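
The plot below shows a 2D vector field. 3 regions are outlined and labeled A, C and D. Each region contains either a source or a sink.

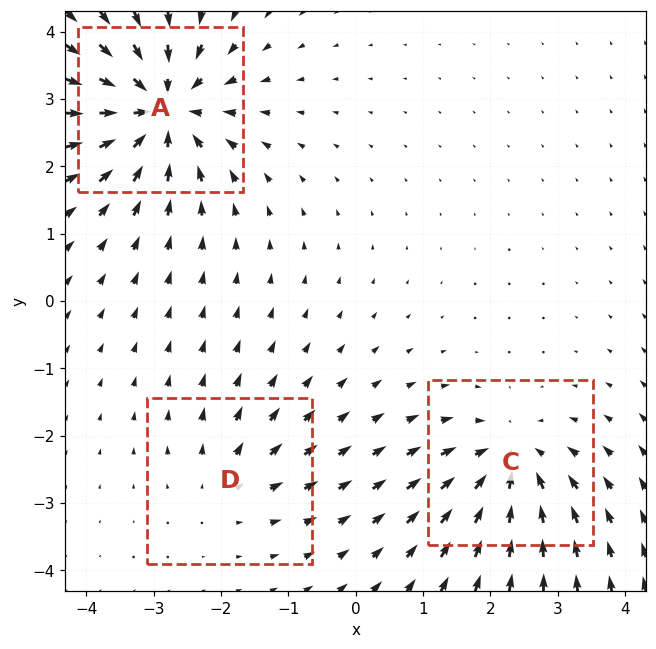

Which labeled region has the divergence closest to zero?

D

Divergence at each region's feature centre — A: about -6, C: about -4, D: about +2. Region D is closest to zero.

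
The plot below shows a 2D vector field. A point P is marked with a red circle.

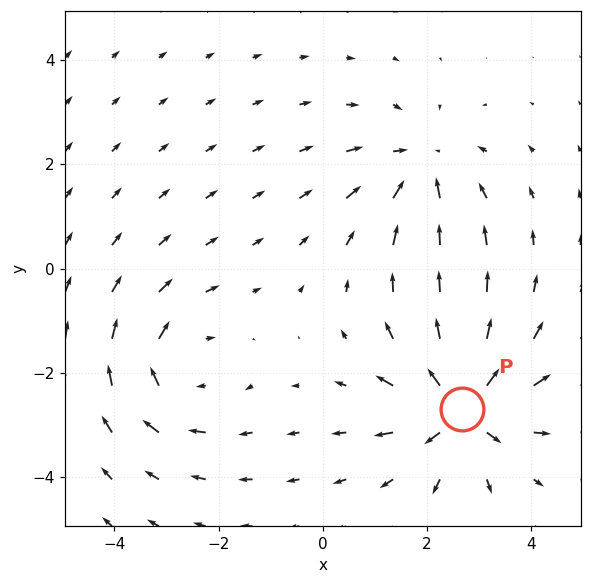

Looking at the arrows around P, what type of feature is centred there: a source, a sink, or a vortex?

At P (2.7, -2.7) the arrows spread outward. Divergence about +6, curl ≈0 — positive divergence with near-zero curl is a source.

source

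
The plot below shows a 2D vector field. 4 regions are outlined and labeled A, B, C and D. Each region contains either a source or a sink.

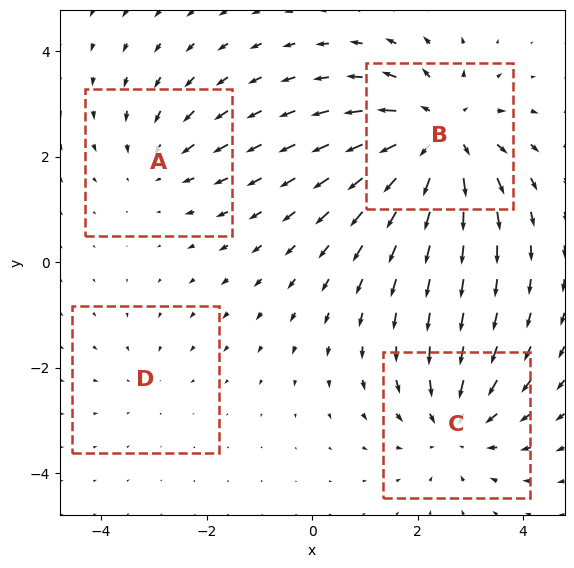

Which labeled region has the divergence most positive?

Divergence at each region's feature centre — A: about -3, B: about +6, C: about -4, D: about -2. Region B is most positive.

B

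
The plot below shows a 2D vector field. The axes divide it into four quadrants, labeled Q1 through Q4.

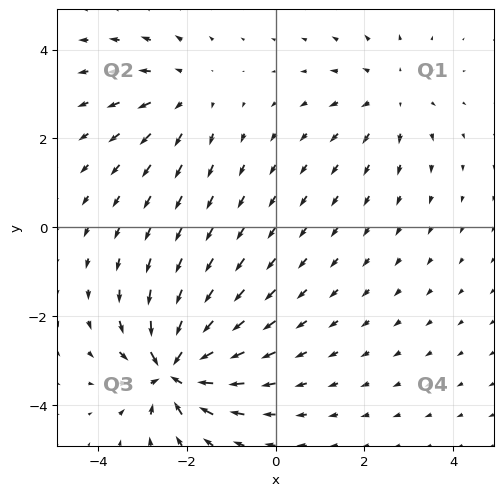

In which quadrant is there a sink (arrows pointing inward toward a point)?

Q3

The sink sits at approximately (-2.3, -3.2), which lies in quadrant Q3. The divergence there is about -6, negative as expected for a sink.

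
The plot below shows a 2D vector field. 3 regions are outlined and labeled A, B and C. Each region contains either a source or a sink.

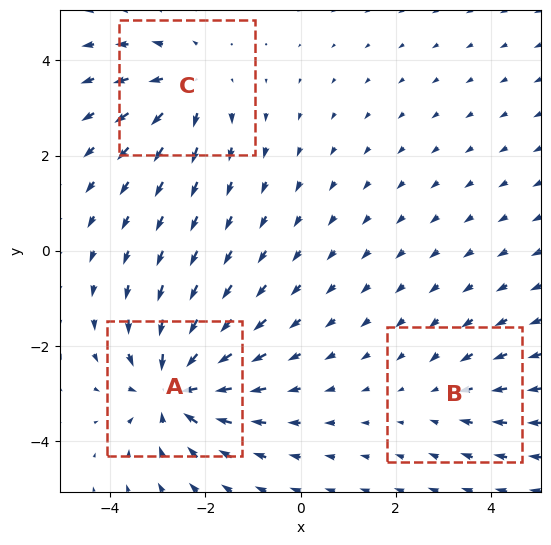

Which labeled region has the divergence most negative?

A

Divergence at each region's feature centre — A: about -5, B: about -2, C: about +3. Region A is most negative.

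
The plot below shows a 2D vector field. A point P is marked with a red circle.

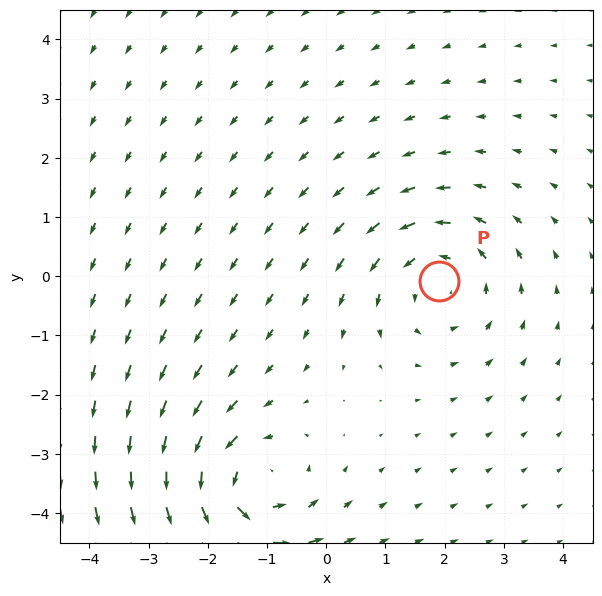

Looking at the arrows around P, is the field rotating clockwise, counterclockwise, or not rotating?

counterclockwise

Near P at (1.9, -0.1) the arrows circulate counterclockwise. The curl (z-component) there is about +3; positive curl means counterclockwise rotation.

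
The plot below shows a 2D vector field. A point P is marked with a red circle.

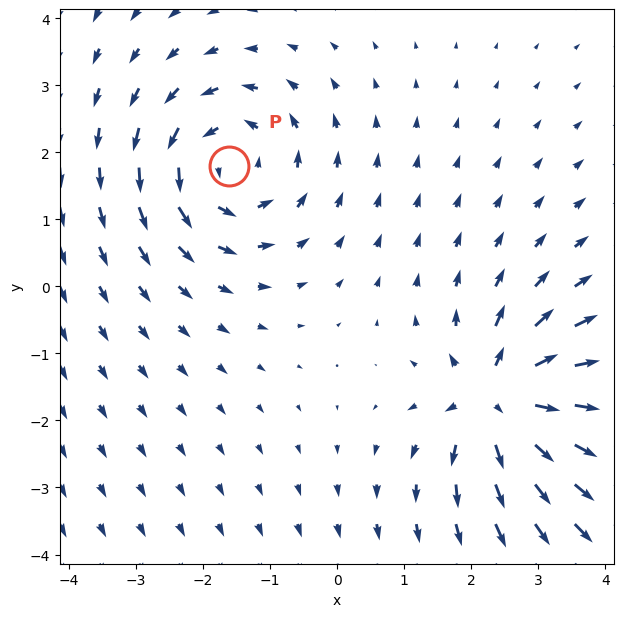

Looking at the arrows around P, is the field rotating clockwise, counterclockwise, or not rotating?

counterclockwise

Near P at (-1.6, 1.8) the arrows circulate counterclockwise. The curl (z-component) there is about +4; positive curl means counterclockwise rotation.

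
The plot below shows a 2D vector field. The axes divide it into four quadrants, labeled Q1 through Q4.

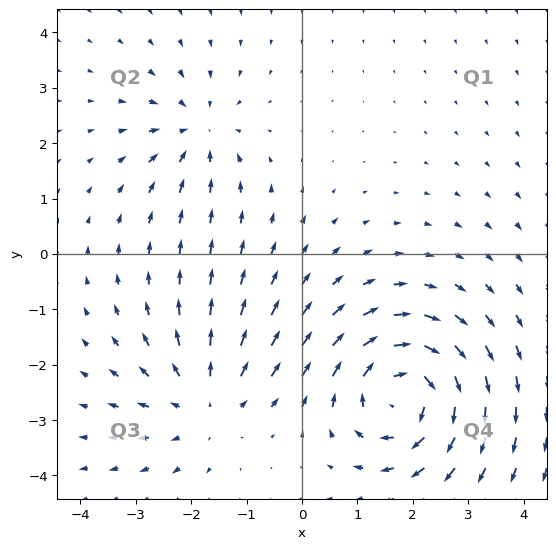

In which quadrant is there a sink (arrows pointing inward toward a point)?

The sink sits at approximately (-1.9, 2.2), which lies in quadrant Q2. The divergence there is about -3, negative as expected for a sink.

Q2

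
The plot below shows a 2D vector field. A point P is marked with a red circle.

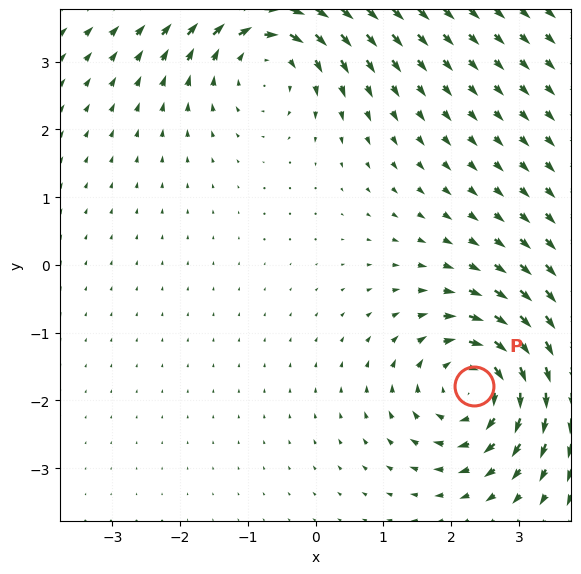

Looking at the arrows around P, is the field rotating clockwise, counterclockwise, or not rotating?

Near P at (2.3, -1.8) the arrows circulate clockwise. The curl (z-component) there is about -6; negative curl means clockwise rotation.

clockwise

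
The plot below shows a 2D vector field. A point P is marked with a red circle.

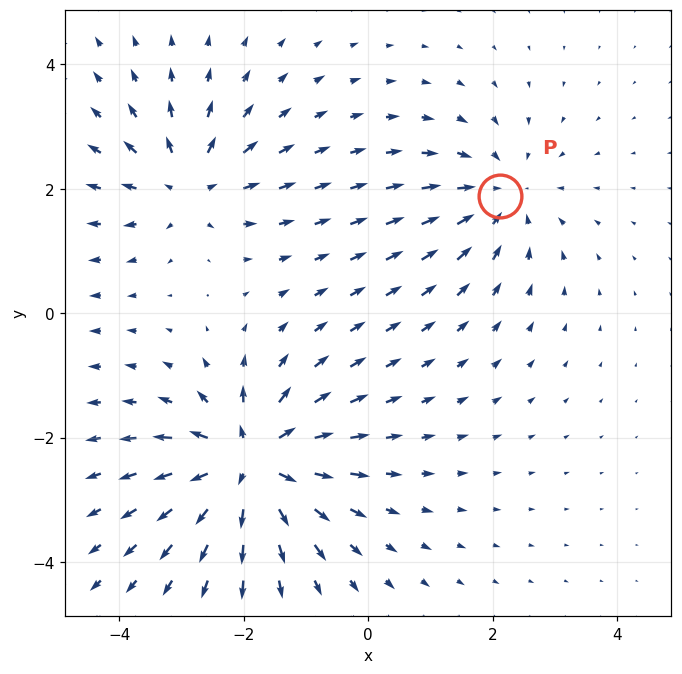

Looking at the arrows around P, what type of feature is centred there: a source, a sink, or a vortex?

At P (2.1, 1.9) the arrows converge inward. Divergence about -3, curl ≈0 — negative divergence with near-zero curl is a sink.

sink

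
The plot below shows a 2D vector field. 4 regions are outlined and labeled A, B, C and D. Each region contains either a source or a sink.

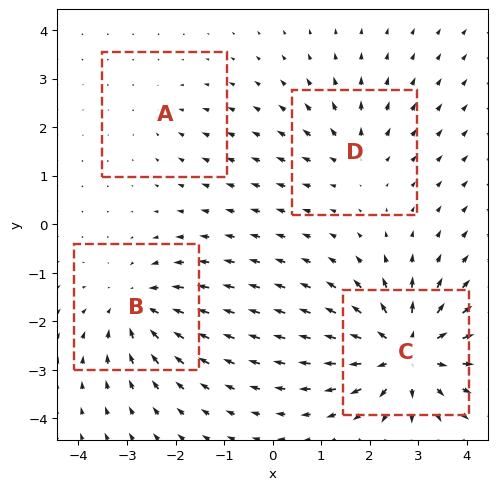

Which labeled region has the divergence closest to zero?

A

Divergence at each region's feature centre — A: about -2, B: about -5, C: about +8, D: about +3. Region A is closest to zero.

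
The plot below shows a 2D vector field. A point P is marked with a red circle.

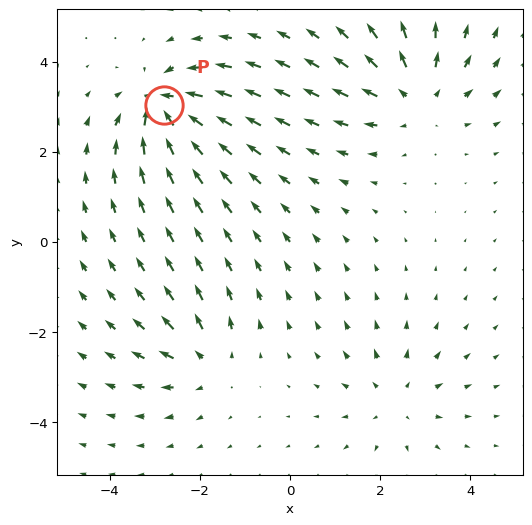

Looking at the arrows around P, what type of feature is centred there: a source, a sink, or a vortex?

sink

At P (-2.8, 3.0) the arrows converge inward. Divergence about -6, curl ≈0 — negative divergence with near-zero curl is a sink.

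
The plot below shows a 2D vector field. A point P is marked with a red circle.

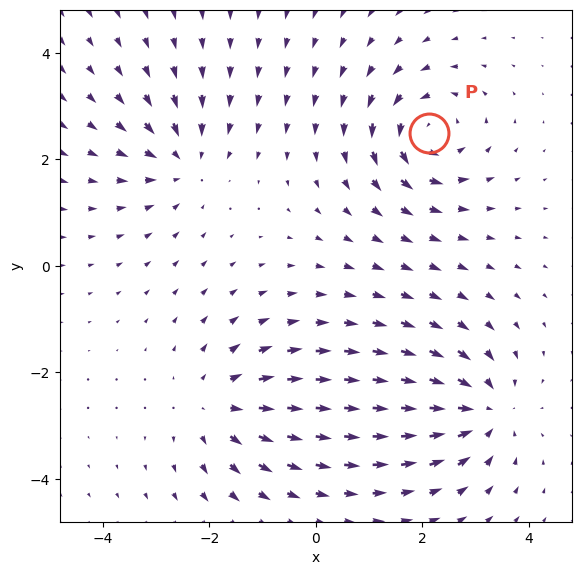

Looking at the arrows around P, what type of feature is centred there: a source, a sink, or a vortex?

vortex

At P (2.1, 2.5) the arrows circulate counterclockwise. Divergence ≈0, curl about +6 — near-zero divergence with nonzero curl is a vortex.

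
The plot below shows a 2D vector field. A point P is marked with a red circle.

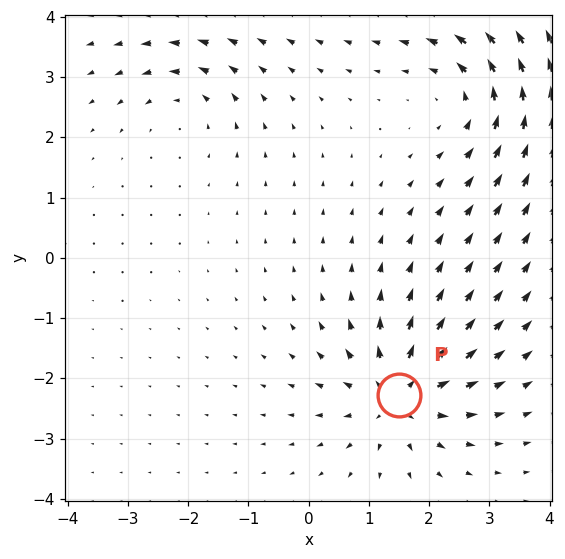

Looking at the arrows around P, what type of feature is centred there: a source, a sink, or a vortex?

source

At P (1.5, -2.3) the arrows spread outward. Divergence about +6, curl ≈0 — positive divergence with near-zero curl is a source.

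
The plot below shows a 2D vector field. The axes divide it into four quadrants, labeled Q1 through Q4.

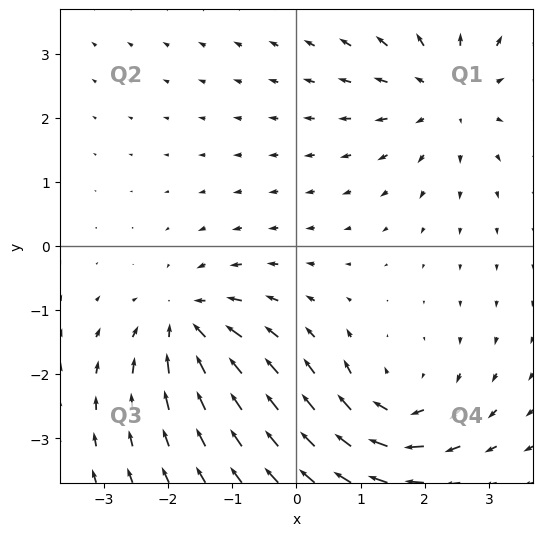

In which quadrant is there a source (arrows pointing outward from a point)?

Q1

The source sits at approximately (2.3, 2.4), which lies in quadrant Q1. The divergence there is about +3, positive as expected for a source.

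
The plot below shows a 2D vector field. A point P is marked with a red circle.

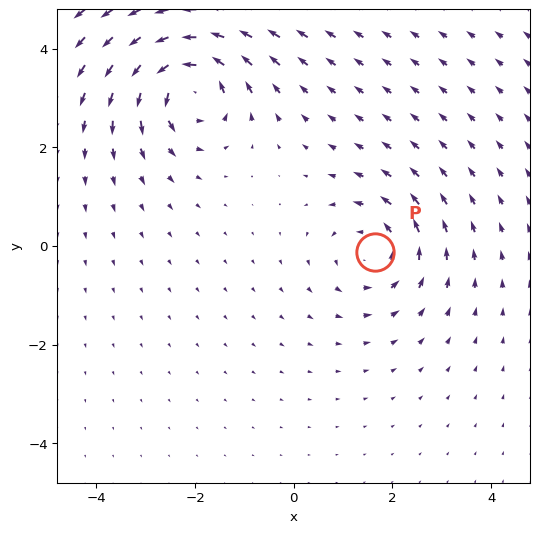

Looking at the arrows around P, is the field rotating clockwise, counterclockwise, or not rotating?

Near P at (1.7, -0.1) the arrows circulate counterclockwise. The curl (z-component) there is about +4; positive curl means counterclockwise rotation.

counterclockwise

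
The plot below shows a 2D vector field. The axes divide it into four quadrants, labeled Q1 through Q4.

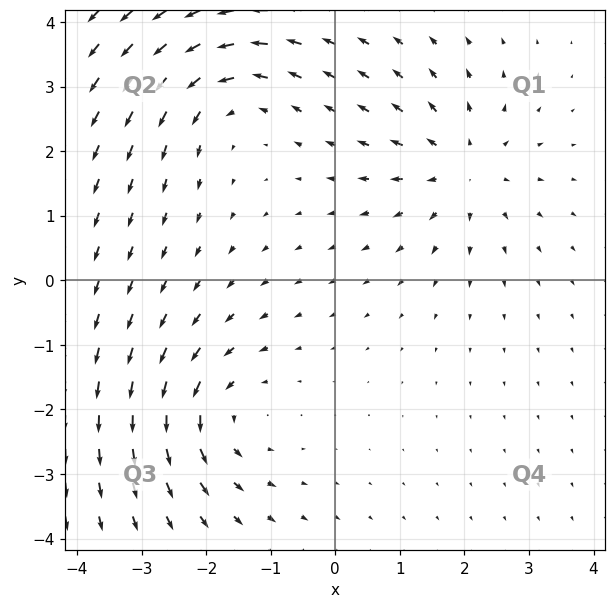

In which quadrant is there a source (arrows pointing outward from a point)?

Q1

The source sits at approximately (2.0, 1.7), which lies in quadrant Q1. The divergence there is about +4, positive as expected for a source.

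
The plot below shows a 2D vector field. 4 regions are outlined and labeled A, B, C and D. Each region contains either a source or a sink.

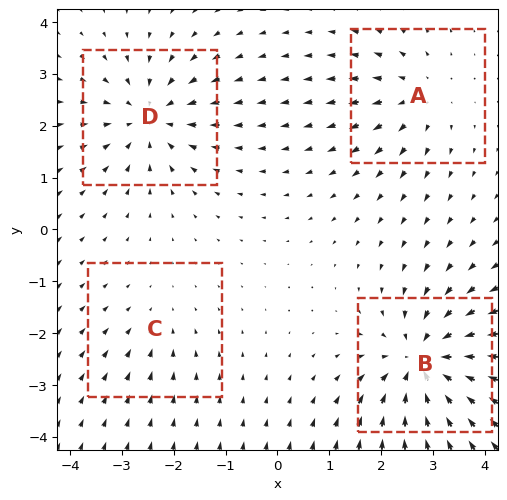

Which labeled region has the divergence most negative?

Divergence at each region's feature centre — A: about +4, B: about -7, C: about -2, D: about -5. Region B is most negative.

B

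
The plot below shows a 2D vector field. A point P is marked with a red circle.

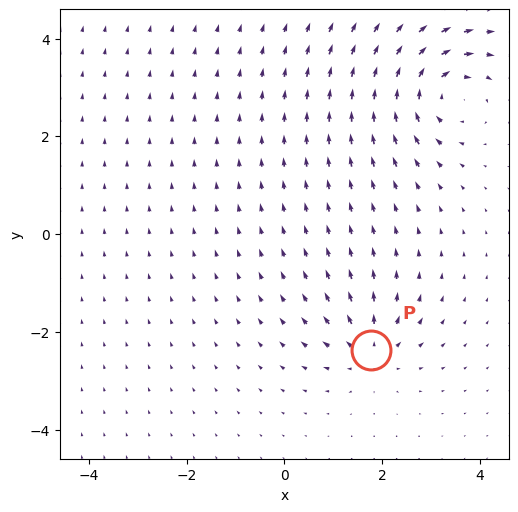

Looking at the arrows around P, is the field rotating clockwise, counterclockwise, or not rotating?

Near P at (1.8, -2.4) the arrows show no circulation. The curl there is ≈0.

not rotating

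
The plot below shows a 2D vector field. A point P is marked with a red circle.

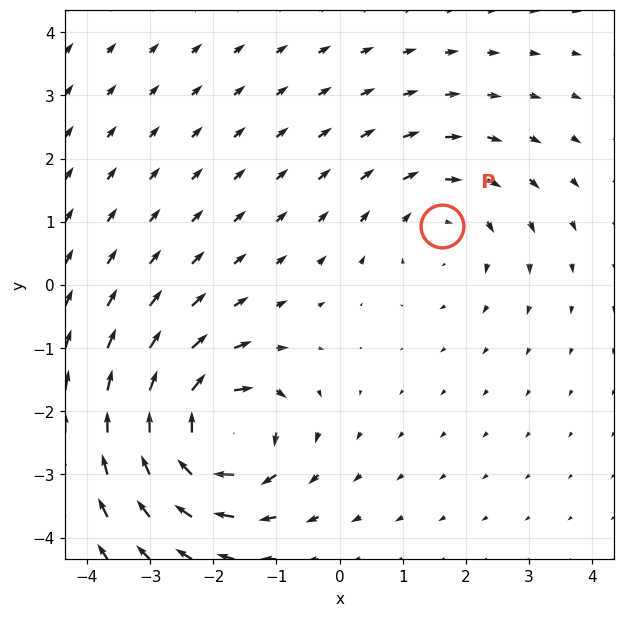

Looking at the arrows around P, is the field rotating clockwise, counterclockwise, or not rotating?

Near P at (1.6, 0.9) the arrows circulate clockwise. The curl (z-component) there is about -3; negative curl means clockwise rotation.

clockwise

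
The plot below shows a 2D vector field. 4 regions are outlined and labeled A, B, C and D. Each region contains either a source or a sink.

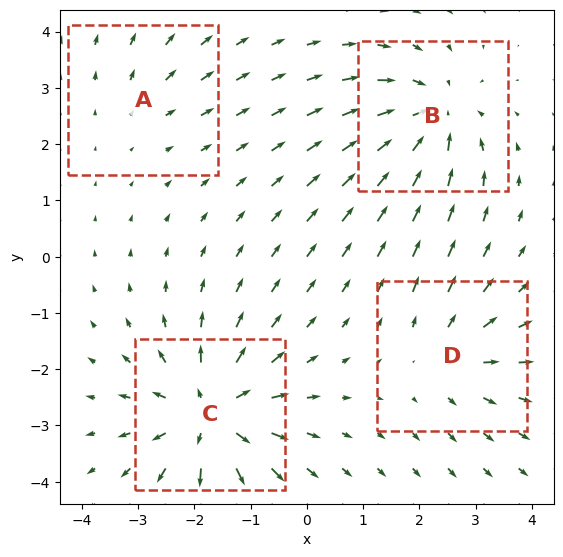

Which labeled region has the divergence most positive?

Divergence at each region's feature centre — A: about +2, B: about -6, C: about +7, D: about +4. Region C is most positive.

C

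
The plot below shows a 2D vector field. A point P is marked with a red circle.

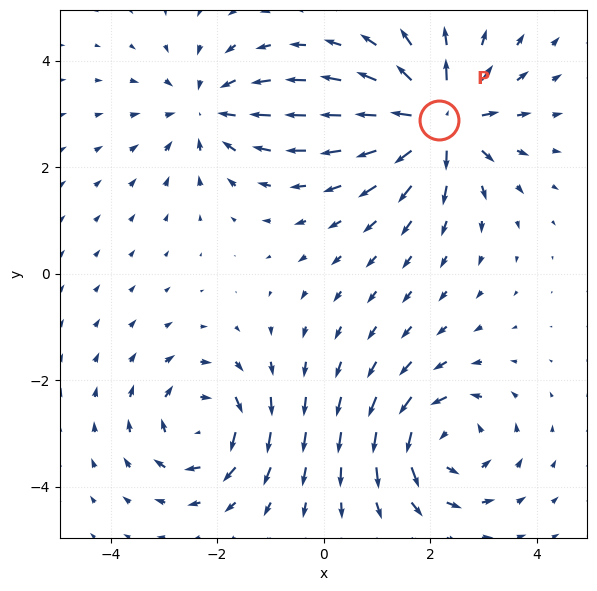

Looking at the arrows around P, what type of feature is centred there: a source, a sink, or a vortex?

At P (2.2, 2.9) the arrows spread outward. Divergence about +7, curl ≈0 — positive divergence with near-zero curl is a source.

source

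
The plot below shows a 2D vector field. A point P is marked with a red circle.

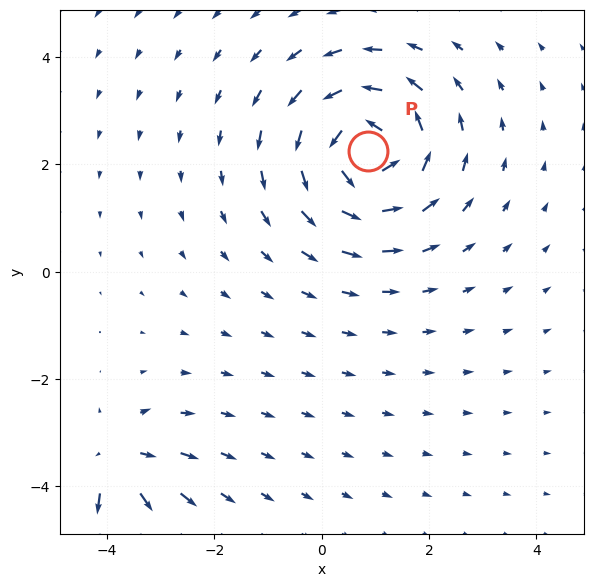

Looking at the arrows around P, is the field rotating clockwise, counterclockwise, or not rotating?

counterclockwise

Near P at (0.9, 2.2) the arrows circulate counterclockwise. The curl (z-component) there is about +6; positive curl means counterclockwise rotation.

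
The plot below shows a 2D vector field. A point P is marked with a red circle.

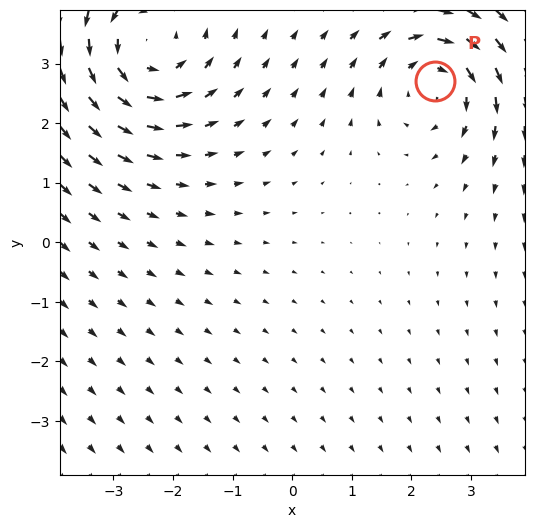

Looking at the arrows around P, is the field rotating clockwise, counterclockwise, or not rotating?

Near P at (2.4, 2.7) the arrows circulate clockwise. The curl (z-component) there is about -3; negative curl means clockwise rotation.

clockwise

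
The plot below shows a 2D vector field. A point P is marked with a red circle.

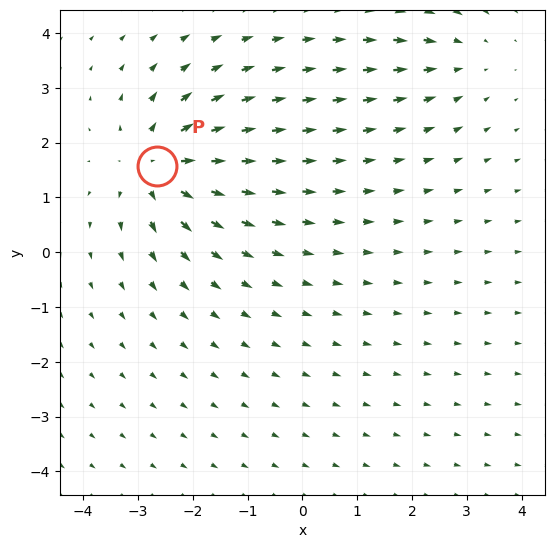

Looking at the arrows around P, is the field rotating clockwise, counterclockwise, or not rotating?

not rotating

Near P at (-2.7, 1.6) the arrows show no circulation. The curl there is ≈0.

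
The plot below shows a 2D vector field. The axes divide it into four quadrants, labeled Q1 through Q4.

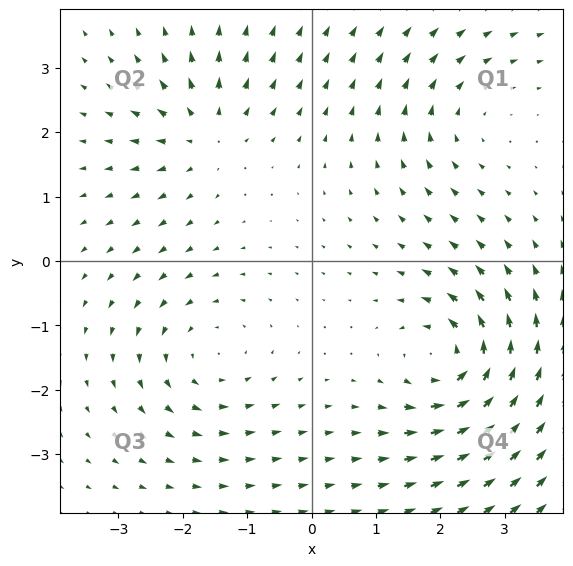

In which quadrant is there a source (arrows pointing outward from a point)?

Q2

The source sits at approximately (-1.7, 2.0), which lies in quadrant Q2. The divergence there is about +4, positive as expected for a source.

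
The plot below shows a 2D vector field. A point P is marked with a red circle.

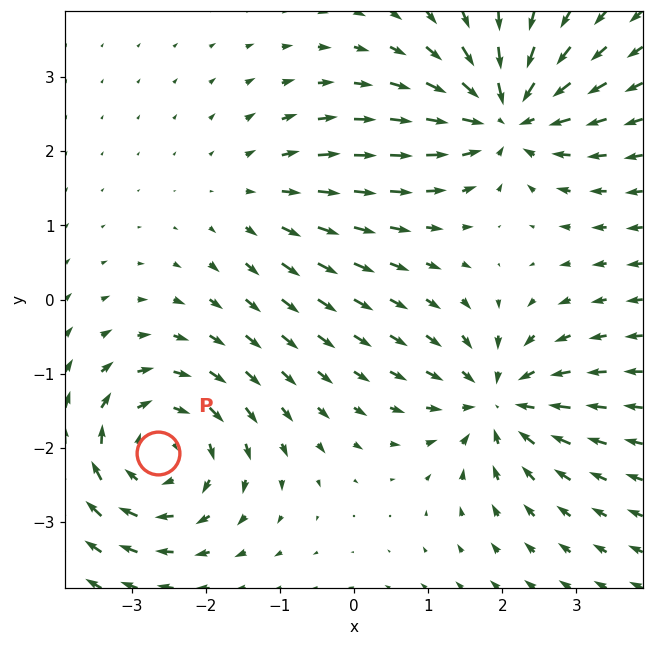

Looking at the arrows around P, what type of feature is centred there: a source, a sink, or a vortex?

vortex

At P (-2.6, -2.1) the arrows circulate clockwise. Divergence ≈0, curl about -4 — near-zero divergence with nonzero curl is a vortex.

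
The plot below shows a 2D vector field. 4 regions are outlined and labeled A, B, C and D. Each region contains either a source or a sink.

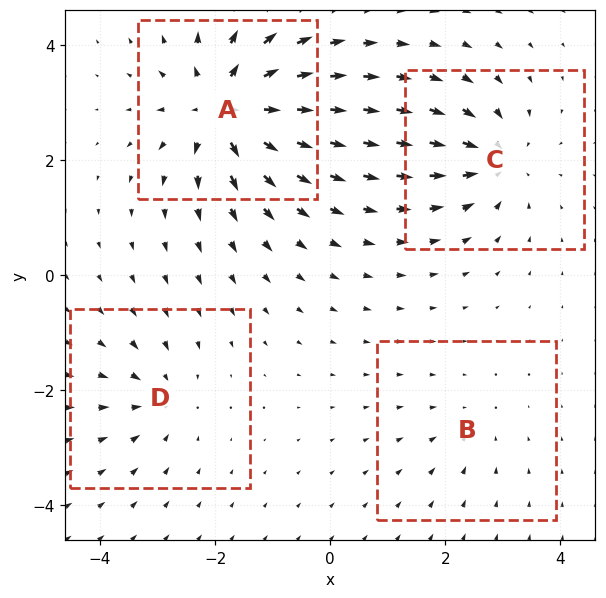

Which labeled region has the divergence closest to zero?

B

Divergence at each region's feature centre — A: about +8, B: about -2, C: about -5, D: about -4. Region B is closest to zero.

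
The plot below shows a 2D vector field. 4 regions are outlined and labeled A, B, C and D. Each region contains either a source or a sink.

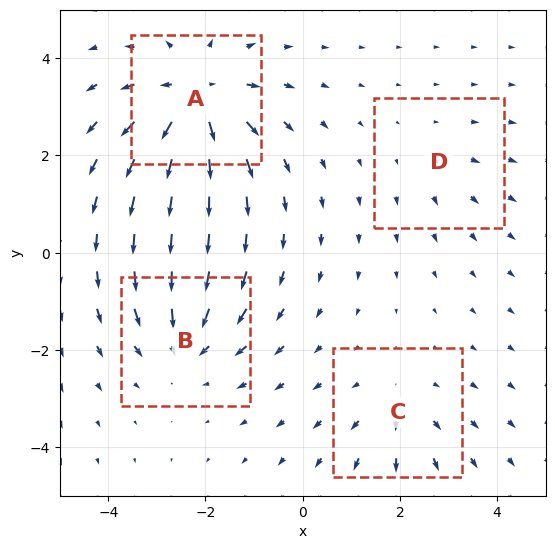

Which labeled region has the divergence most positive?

Divergence at each region's feature centre — A: about +7, B: about -5, C: about +3, D: about +2. Region A is most positive.

A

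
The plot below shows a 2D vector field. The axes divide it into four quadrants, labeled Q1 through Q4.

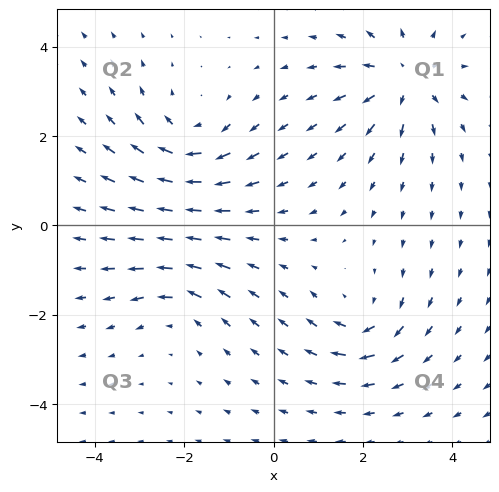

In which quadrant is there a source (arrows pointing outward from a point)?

Q1

The source sits at approximately (2.9, 3.3), which lies in quadrant Q1. The divergence there is about +5, positive as expected for a source.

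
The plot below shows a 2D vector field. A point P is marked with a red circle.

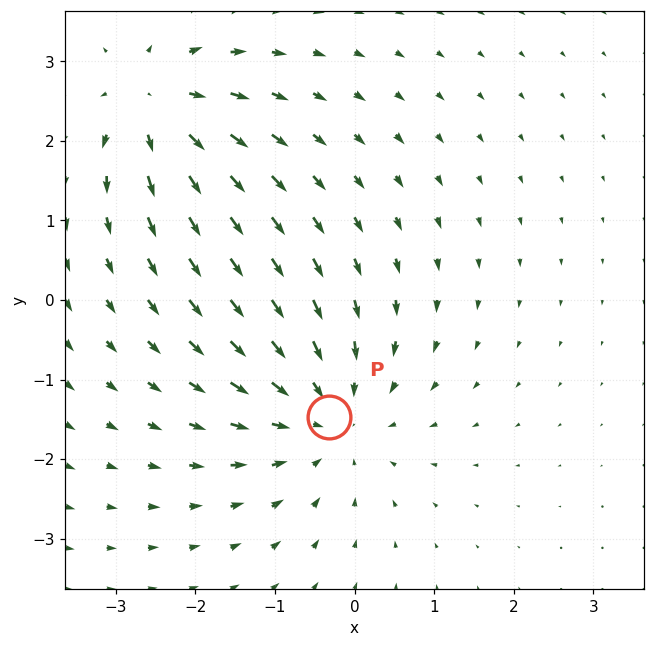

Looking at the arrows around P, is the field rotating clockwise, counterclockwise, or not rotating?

Near P at (-0.3, -1.5) the arrows show no circulation. The curl there is ≈0.

not rotating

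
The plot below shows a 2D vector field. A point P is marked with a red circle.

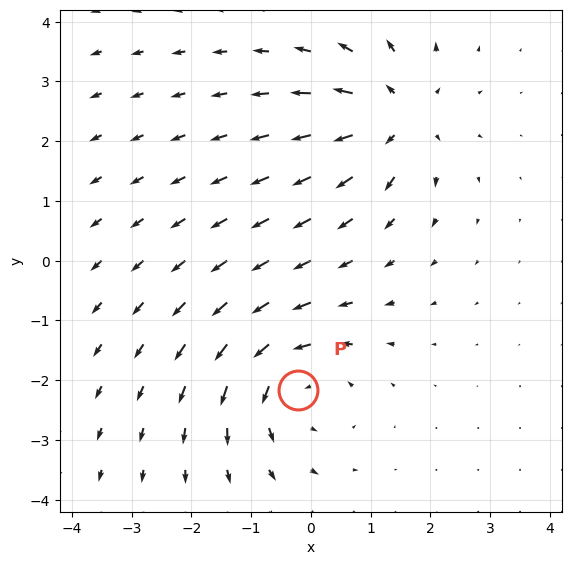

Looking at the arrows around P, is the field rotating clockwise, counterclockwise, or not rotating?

Near P at (-0.2, -2.2) the arrows circulate counterclockwise. The curl (z-component) there is about +4; positive curl means counterclockwise rotation.

counterclockwise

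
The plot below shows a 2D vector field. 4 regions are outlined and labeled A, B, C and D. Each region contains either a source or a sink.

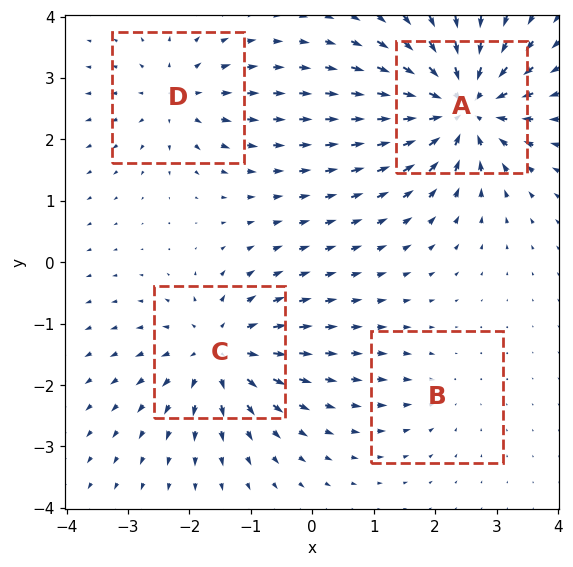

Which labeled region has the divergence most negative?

Divergence at each region's feature centre — A: about -8, B: about -2, C: about +6, D: about +4. Region A is most negative.

A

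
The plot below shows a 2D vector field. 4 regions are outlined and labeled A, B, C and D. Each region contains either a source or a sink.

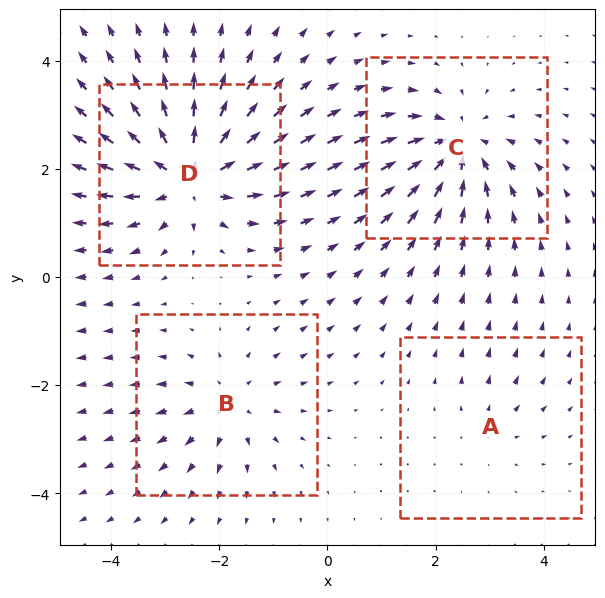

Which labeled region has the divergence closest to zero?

A

Divergence at each region's feature centre — A: about +2, B: about +4, C: about -6, D: about +7. Region A is closest to zero.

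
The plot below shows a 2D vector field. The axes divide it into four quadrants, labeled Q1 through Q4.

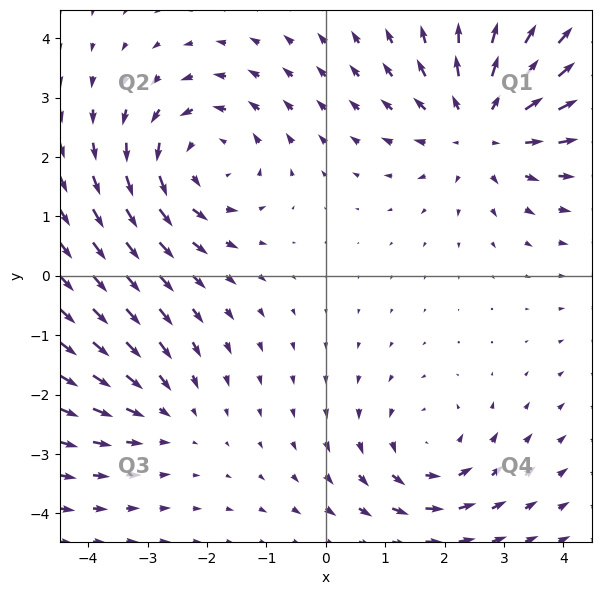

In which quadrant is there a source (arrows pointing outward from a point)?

Q1

The source sits at approximately (2.6, 2.5), which lies in quadrant Q1. The divergence there is about +4, positive as expected for a source.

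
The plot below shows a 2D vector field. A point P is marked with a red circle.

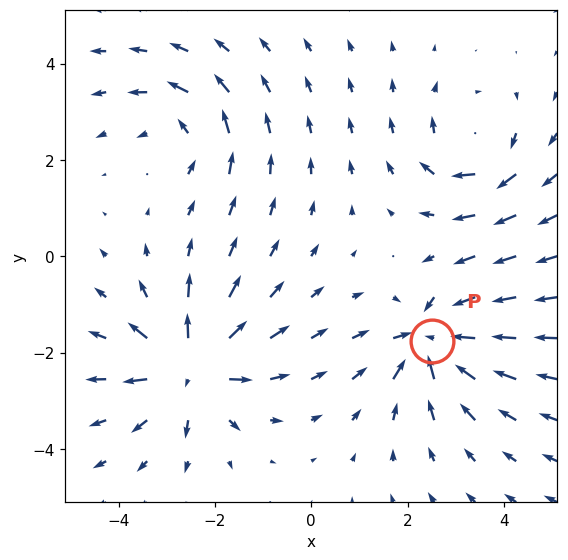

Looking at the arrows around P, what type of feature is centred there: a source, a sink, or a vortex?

sink

At P (2.5, -1.8) the arrows converge inward. Divergence about -7, curl ≈0 — negative divergence with near-zero curl is a sink.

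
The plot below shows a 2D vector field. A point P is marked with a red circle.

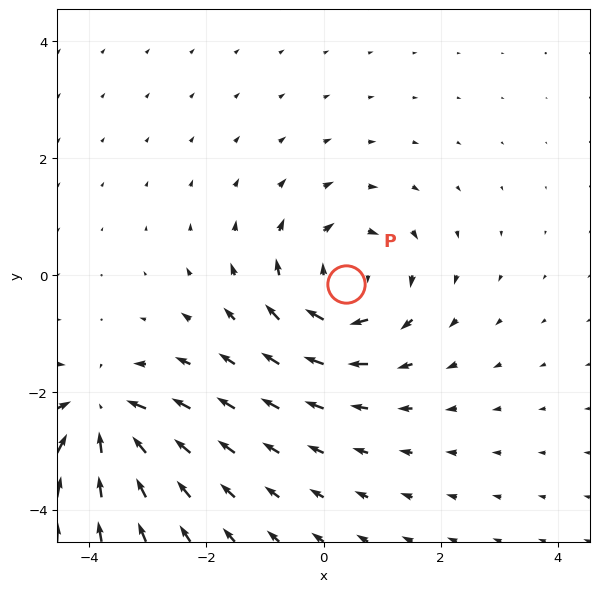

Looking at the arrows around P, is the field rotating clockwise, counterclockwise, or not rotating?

clockwise

Near P at (0.4, -0.1) the arrows circulate clockwise. The curl (z-component) there is about -3; negative curl means clockwise rotation.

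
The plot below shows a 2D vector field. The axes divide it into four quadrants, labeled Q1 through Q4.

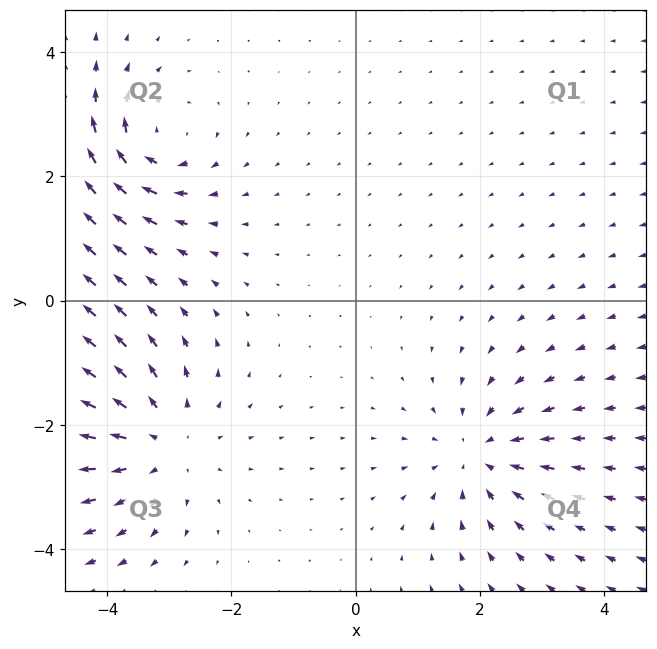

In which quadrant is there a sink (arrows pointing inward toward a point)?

Q4

The sink sits at approximately (2.0, -2.5), which lies in quadrant Q4. The divergence there is about -3, negative as expected for a sink.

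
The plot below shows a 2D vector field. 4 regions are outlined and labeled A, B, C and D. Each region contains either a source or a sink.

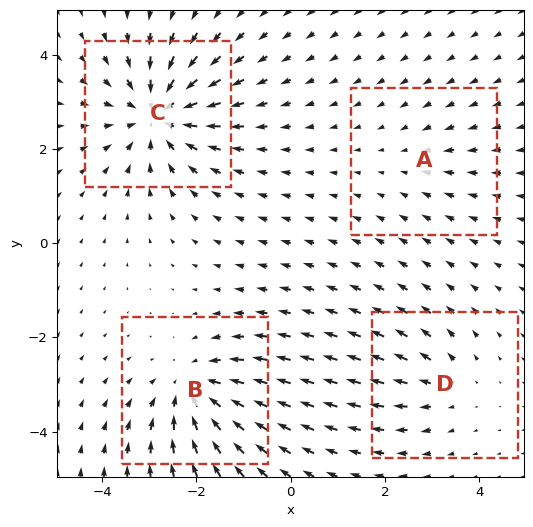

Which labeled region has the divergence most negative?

C

Divergence at each region's feature centre — A: about -2, B: about -5, C: about -7, D: about +3. Region C is most negative.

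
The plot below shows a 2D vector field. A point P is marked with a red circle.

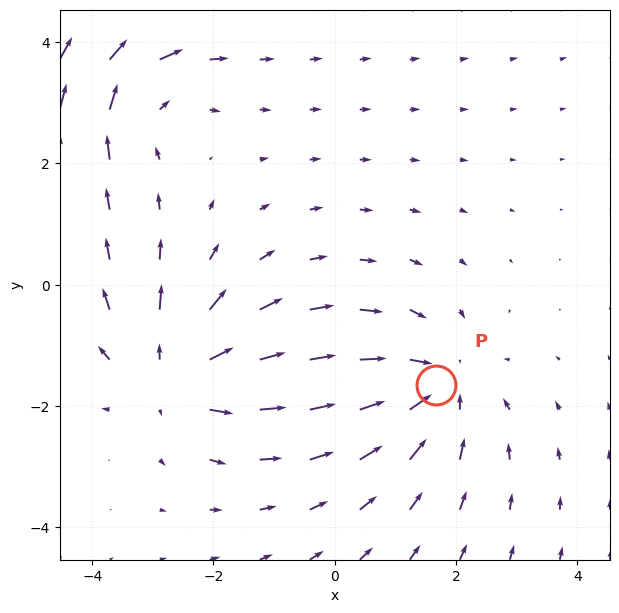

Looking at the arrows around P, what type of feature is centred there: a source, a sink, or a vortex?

sink

At P (1.7, -1.7) the arrows converge inward. Divergence about -4, curl ≈0 — negative divergence with near-zero curl is a sink.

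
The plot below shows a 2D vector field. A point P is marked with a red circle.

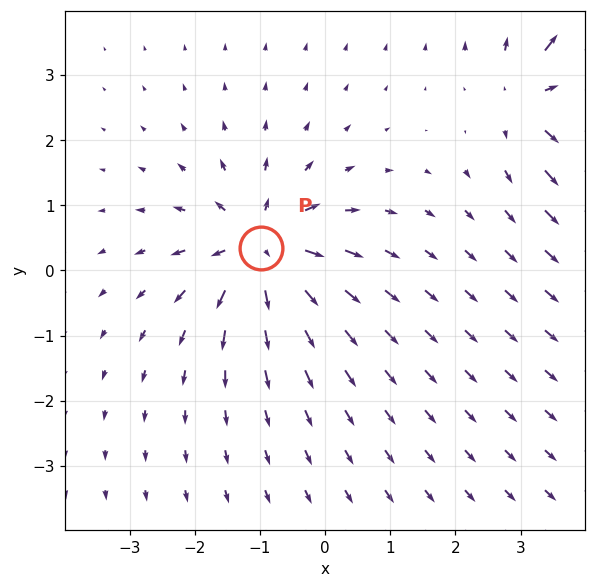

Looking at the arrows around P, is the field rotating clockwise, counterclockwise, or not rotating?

not rotating

Near P at (-1.0, 0.3) the arrows show no circulation. The curl there is ≈0.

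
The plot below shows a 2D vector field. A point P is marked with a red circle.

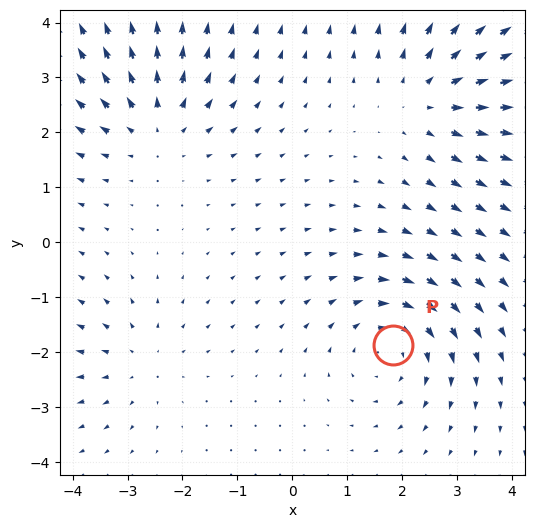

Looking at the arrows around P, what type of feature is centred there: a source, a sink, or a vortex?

At P (1.8, -1.9) the arrows circulate clockwise. Divergence ≈0, curl about -4 — near-zero divergence with nonzero curl is a vortex.

vortex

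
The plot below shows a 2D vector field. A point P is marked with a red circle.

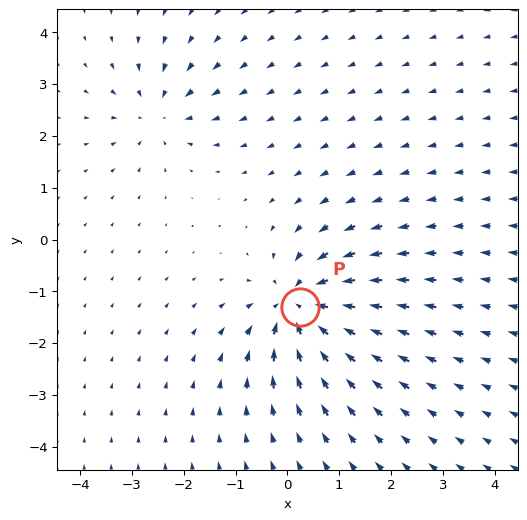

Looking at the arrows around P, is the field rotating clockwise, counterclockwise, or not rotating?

Near P at (0.2, -1.3) the arrows show no circulation. The curl there is ≈0.

not rotating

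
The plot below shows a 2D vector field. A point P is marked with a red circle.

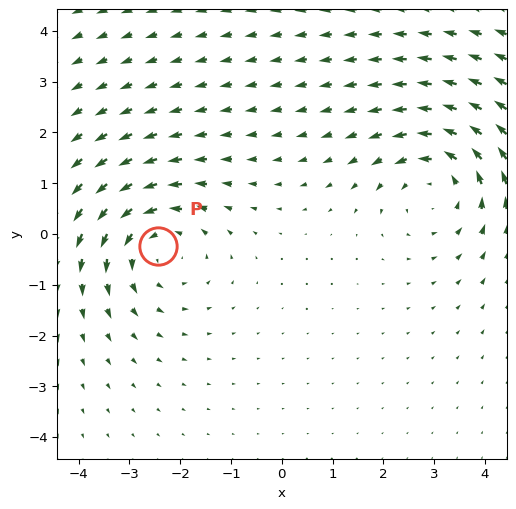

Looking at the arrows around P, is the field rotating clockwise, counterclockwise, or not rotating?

counterclockwise

Near P at (-2.4, -0.2) the arrows circulate counterclockwise. The curl (z-component) there is about +3; positive curl means counterclockwise rotation.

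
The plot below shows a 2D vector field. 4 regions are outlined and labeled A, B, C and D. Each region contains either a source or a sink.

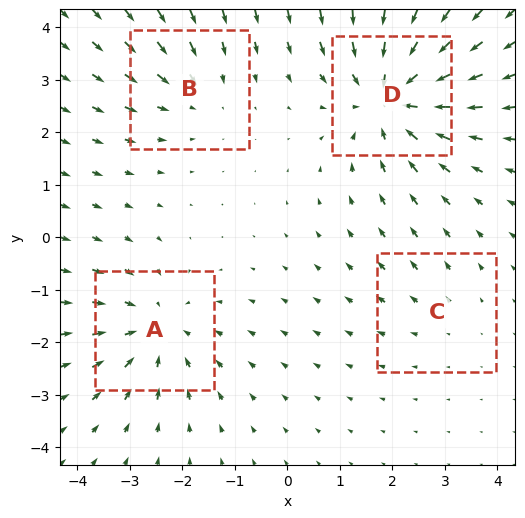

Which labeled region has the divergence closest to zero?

C

Divergence at each region's feature centre — A: about -4, B: about -3, C: about +2, D: about -6. Region C is closest to zero.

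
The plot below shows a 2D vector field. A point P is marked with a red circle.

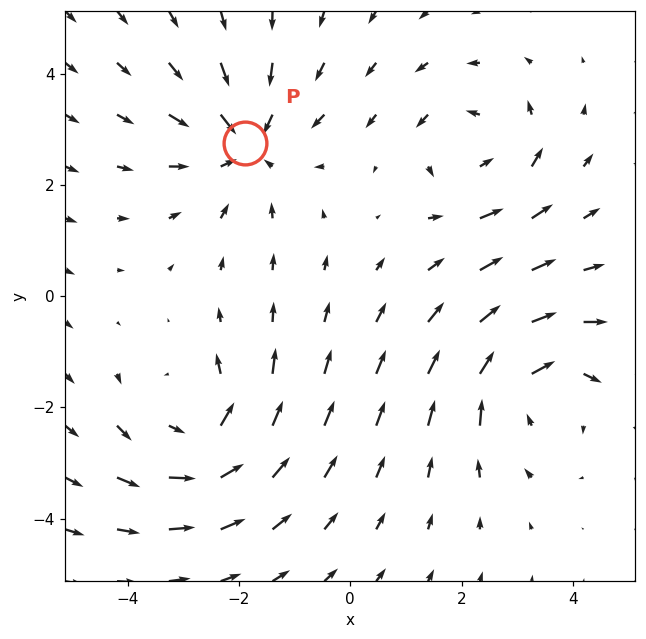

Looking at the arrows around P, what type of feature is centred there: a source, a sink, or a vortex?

sink

At P (-1.9, 2.7) the arrows converge inward. Divergence about -4, curl ≈0 — negative divergence with near-zero curl is a sink.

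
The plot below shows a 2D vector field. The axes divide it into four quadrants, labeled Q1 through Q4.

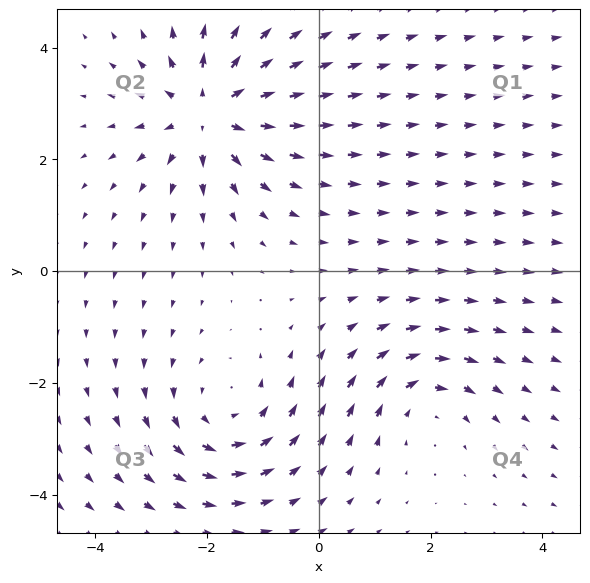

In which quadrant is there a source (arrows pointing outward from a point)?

The source sits at approximately (-1.9, 2.8), which lies in quadrant Q2. The divergence there is about +5, positive as expected for a source.

Q2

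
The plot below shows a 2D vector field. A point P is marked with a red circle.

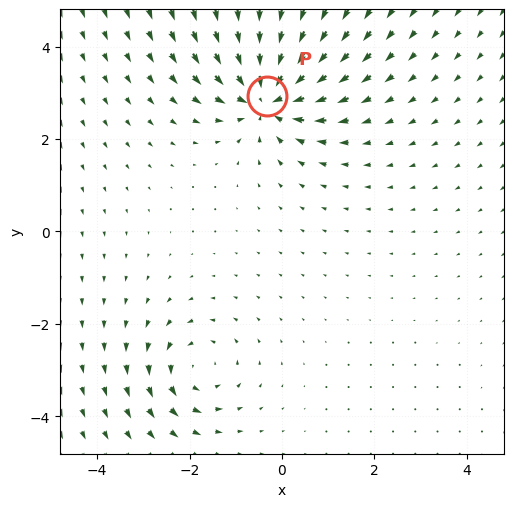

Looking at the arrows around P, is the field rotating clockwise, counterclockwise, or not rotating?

Near P at (-0.3, 2.9) the arrows show no circulation. The curl there is ≈0.

not rotating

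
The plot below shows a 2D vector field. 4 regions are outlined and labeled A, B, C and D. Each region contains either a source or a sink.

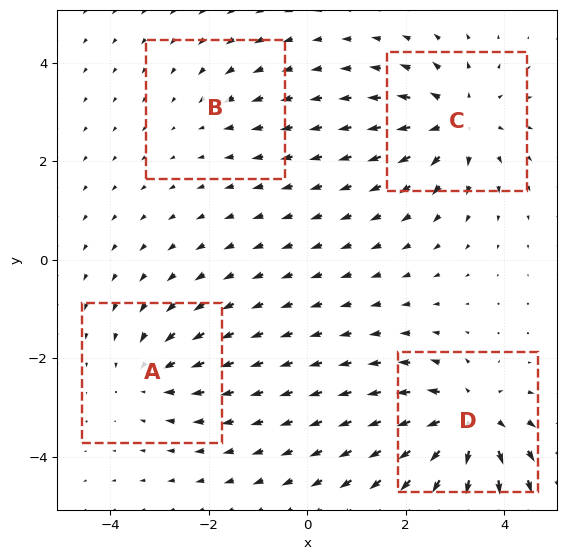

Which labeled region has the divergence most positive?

Divergence at each region's feature centre — A: about -4, B: about -2, C: about +6, D: about +7. Region D is most positive.

D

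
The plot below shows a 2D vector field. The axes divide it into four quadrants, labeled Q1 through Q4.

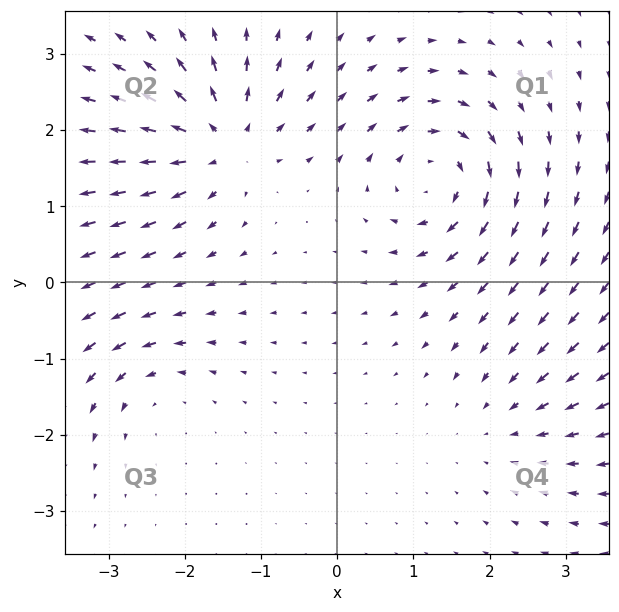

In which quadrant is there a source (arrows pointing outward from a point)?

Q2

The source sits at approximately (-1.5, 1.8), which lies in quadrant Q2. The divergence there is about +6, positive as expected for a source.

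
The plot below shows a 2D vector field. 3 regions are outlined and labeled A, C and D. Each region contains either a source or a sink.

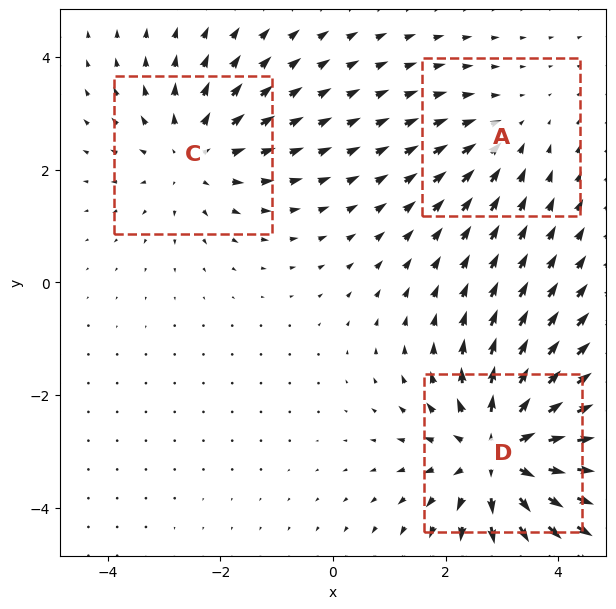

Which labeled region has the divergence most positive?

D

Divergence at each region's feature centre — A: about -2, C: about +3, D: about +4. Region D is most positive.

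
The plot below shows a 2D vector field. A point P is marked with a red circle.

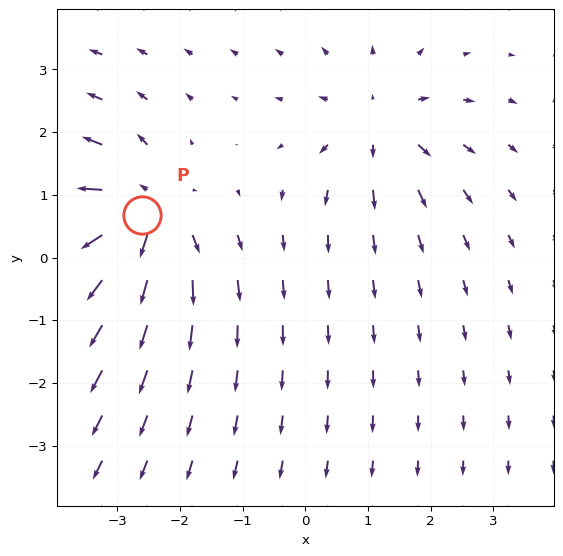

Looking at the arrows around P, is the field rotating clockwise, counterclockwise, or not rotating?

Near P at (-2.6, 0.7) the arrows show no circulation. The curl there is ≈0.

not rotating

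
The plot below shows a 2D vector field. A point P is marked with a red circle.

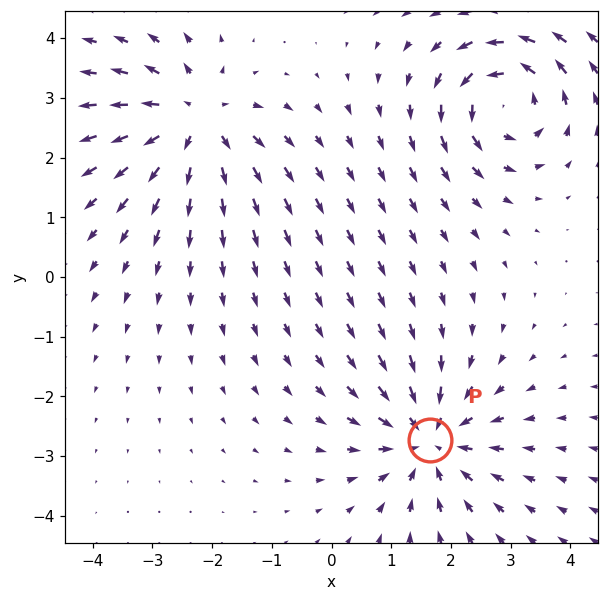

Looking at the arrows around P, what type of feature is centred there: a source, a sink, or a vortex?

sink

At P (1.6, -2.7) the arrows converge inward. Divergence about -6, curl ≈0 — negative divergence with near-zero curl is a sink.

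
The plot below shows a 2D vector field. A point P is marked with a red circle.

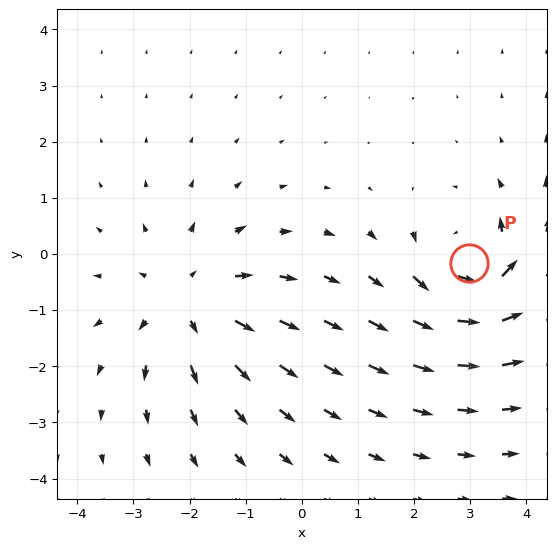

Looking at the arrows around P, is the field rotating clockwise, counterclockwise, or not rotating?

Near P at (3.0, -0.2) the arrows circulate counterclockwise. The curl (z-component) there is about +4; positive curl means counterclockwise rotation.

counterclockwise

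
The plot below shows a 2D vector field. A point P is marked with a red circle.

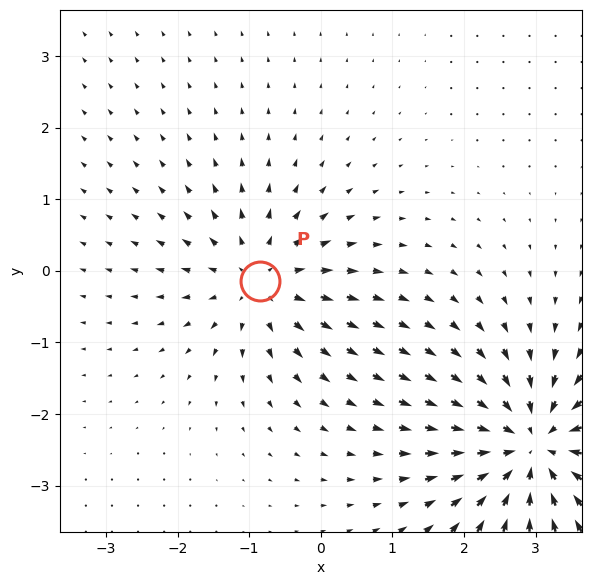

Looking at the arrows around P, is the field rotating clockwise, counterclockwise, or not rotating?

Near P at (-0.9, -0.1) the arrows show no circulation. The curl there is ≈0.

not rotating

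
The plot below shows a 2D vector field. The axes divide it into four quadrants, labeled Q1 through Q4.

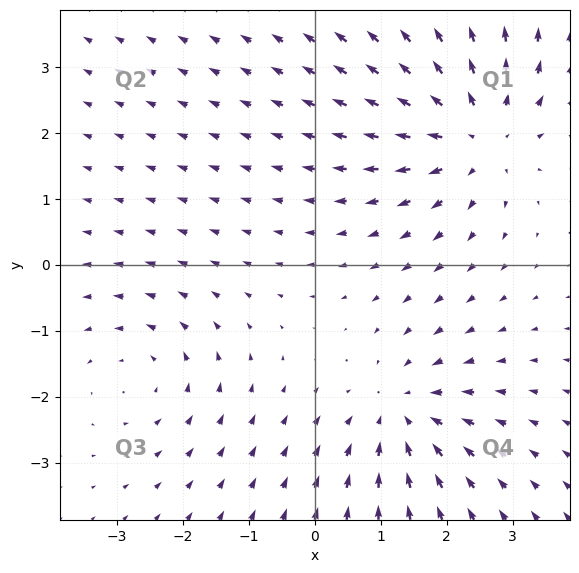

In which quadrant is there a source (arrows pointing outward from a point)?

Q1

The source sits at approximately (2.4, 2.0), which lies in quadrant Q1. The divergence there is about +4, positive as expected for a source.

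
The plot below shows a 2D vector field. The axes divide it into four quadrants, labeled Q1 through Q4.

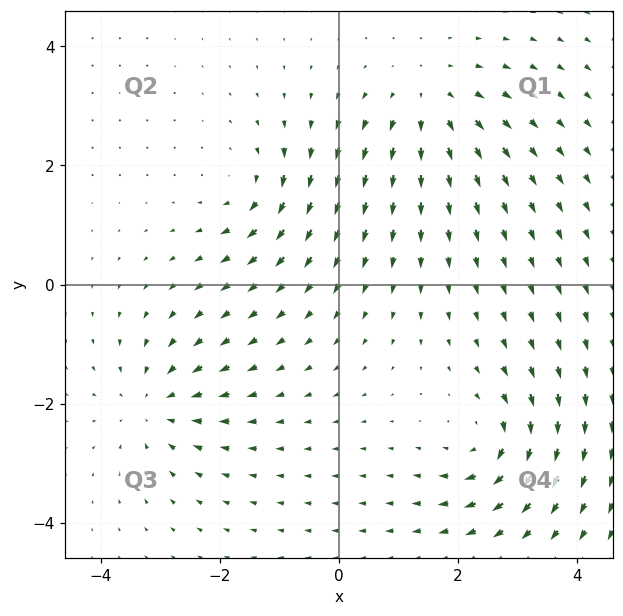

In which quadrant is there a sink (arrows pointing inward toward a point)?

Q3

The sink sits at approximately (-3.1, -2.0), which lies in quadrant Q3. The divergence there is about -5, negative as expected for a sink.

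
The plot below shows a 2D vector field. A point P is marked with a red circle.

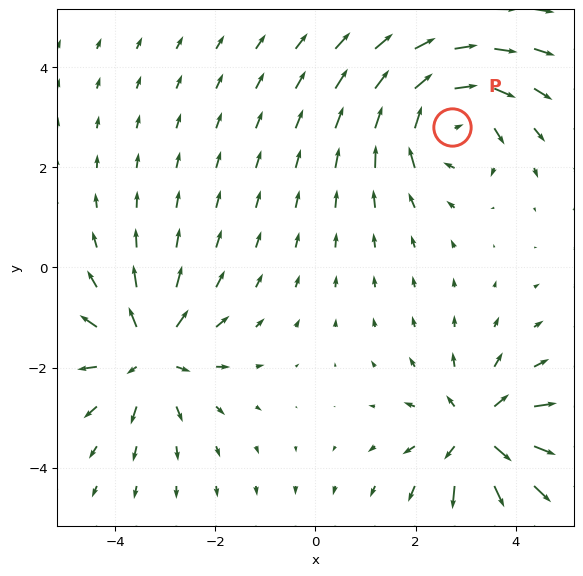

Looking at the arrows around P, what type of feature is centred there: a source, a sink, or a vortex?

vortex

At P (2.7, 2.8) the arrows circulate clockwise. Divergence ≈0, curl about -4 — near-zero divergence with nonzero curl is a vortex.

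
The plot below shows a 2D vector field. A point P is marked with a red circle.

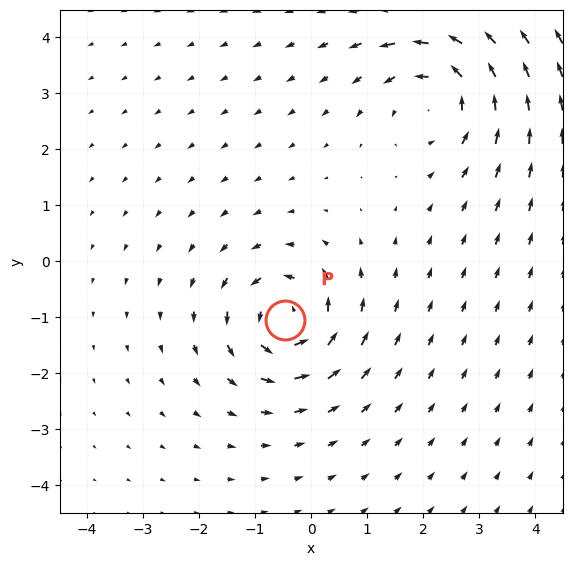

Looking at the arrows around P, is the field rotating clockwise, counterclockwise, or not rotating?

Near P at (-0.5, -1.1) the arrows circulate counterclockwise. The curl (z-component) there is about +4; positive curl means counterclockwise rotation.

counterclockwise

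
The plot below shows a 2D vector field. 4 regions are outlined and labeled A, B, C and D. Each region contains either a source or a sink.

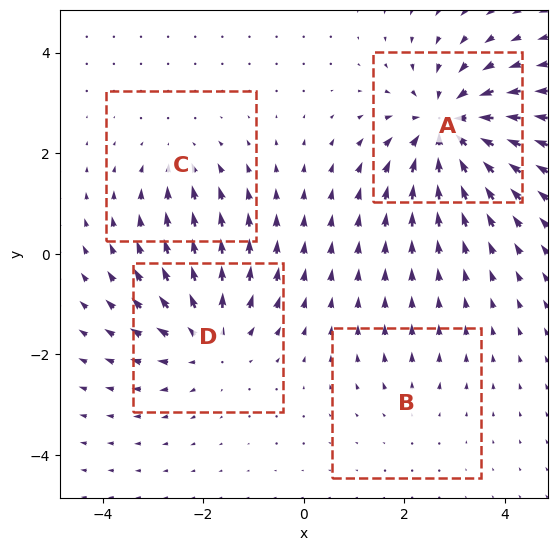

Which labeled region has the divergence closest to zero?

Divergence at each region's feature centre — A: about -7, B: about +2, C: about -3, D: about +5. Region B is closest to zero.

B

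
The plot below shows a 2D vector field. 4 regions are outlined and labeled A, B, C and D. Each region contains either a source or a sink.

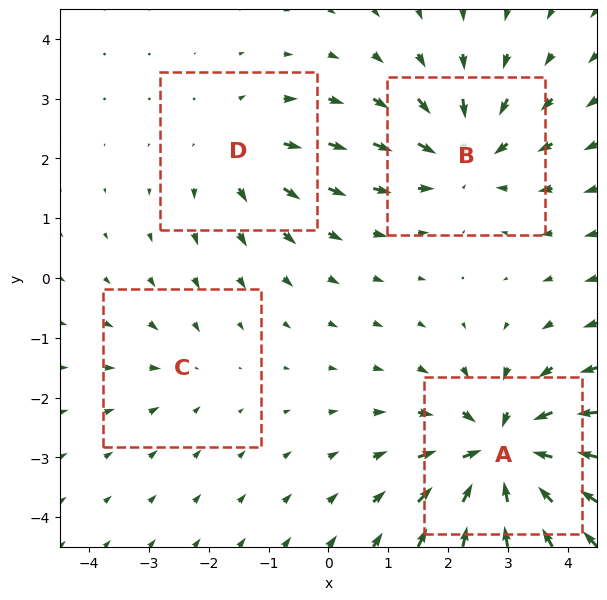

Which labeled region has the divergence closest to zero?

C

Divergence at each region's feature centre — A: about -8, B: about -5, C: about -2, D: about +3. Region C is closest to zero.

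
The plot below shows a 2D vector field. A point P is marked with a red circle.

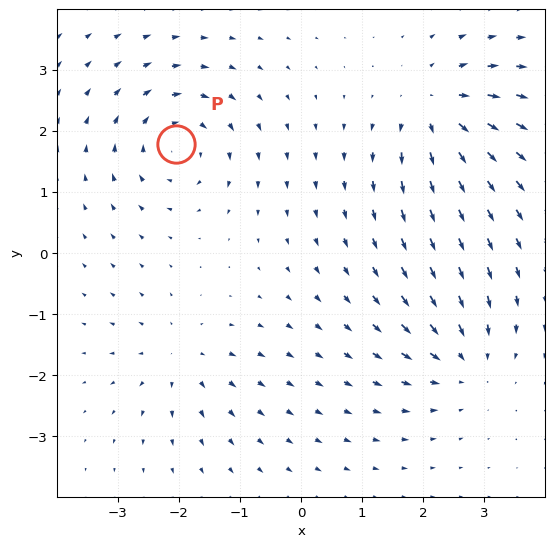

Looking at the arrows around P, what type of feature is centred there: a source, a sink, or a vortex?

At P (-2.0, 1.8) the arrows circulate clockwise. Divergence ≈0, curl about -6 — near-zero divergence with nonzero curl is a vortex.

vortex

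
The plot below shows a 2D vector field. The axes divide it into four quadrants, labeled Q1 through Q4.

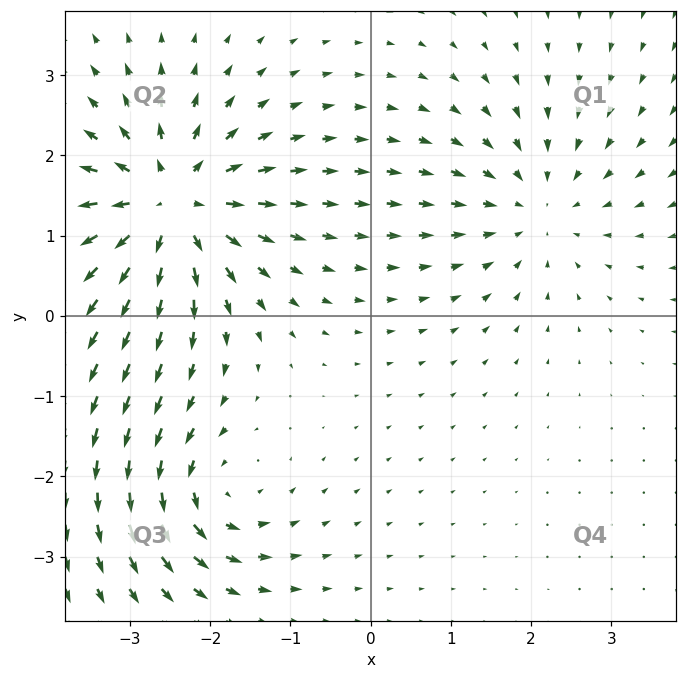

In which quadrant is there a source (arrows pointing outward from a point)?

The source sits at approximately (-2.5, 1.4), which lies in quadrant Q2. The divergence there is about +6, positive as expected for a source.

Q2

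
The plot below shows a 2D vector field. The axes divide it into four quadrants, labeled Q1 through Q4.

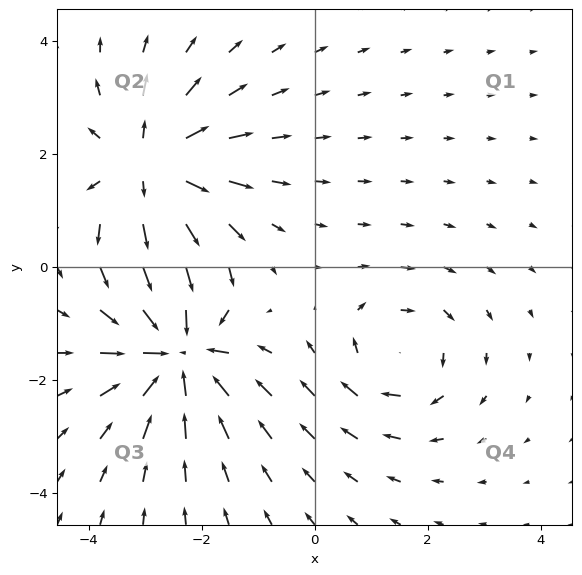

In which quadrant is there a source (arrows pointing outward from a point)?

Q2

The source sits at approximately (-2.9, 1.8), which lies in quadrant Q2. The divergence there is about +5, positive as expected for a source.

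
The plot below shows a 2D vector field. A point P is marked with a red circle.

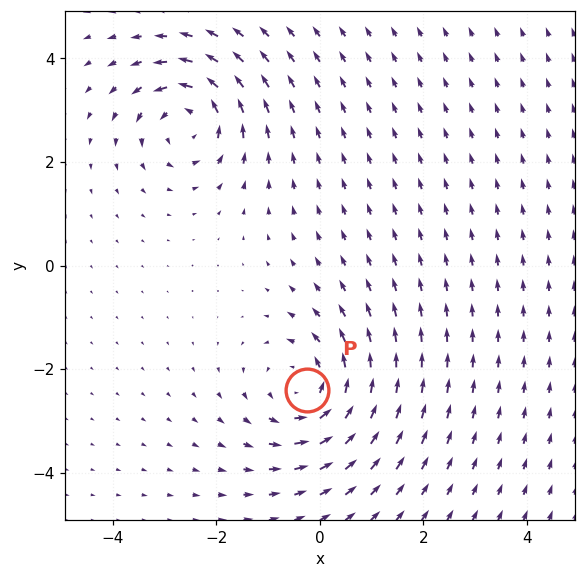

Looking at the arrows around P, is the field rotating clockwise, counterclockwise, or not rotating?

counterclockwise

Near P at (-0.3, -2.4) the arrows circulate counterclockwise. The curl (z-component) there is about +5; positive curl means counterclockwise rotation.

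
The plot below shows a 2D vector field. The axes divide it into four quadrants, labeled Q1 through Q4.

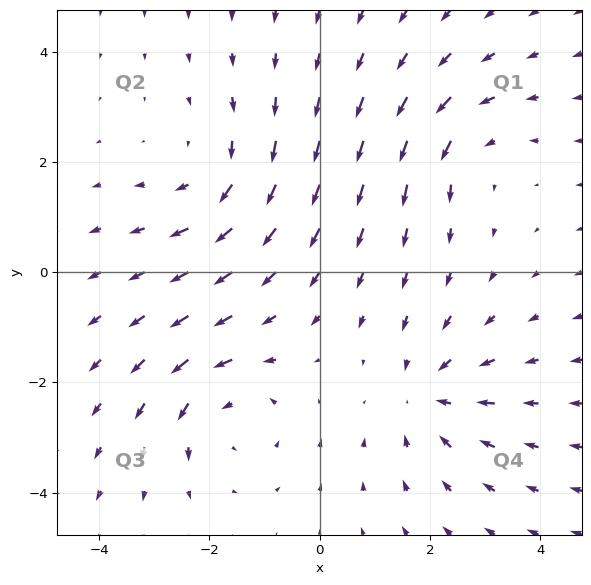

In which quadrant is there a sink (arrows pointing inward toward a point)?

Q4

The sink sits at approximately (2.0, -2.2), which lies in quadrant Q4. The divergence there is about -4, negative as expected for a sink.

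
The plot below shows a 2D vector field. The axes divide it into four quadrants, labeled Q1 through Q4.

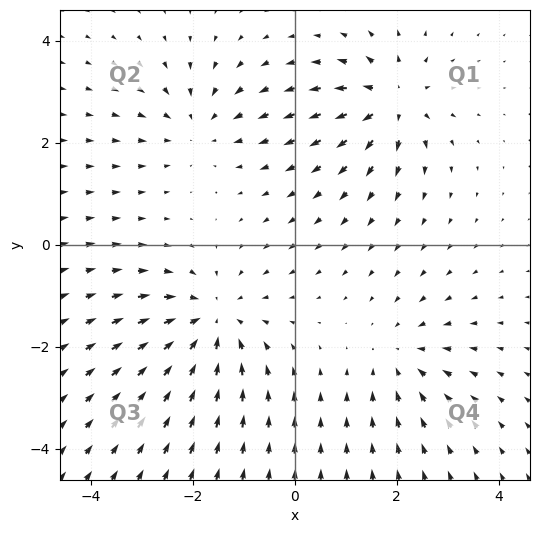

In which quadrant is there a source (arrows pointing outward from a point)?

Q1

The source sits at approximately (1.9, 2.8), which lies in quadrant Q1. The divergence there is about +5, positive as expected for a source.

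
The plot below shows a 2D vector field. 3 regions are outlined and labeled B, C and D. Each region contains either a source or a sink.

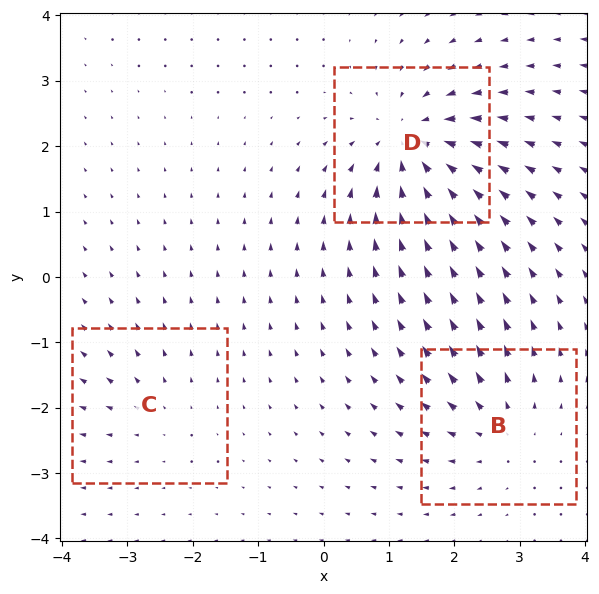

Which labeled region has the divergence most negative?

D

Divergence at each region's feature centre — B: about +3, C: about +2, D: about -5. Region D is most negative.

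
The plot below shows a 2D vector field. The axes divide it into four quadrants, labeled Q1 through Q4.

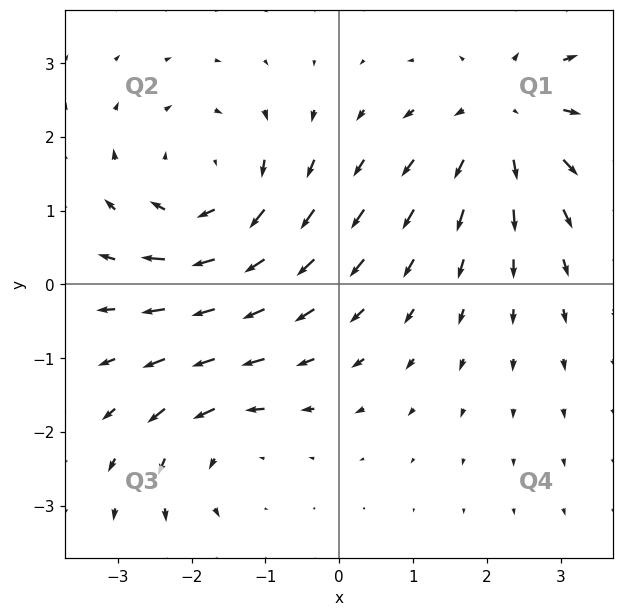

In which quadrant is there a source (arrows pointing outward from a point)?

The source sits at approximately (2.3, 2.3), which lies in quadrant Q1. The divergence there is about +4, positive as expected for a source.

Q1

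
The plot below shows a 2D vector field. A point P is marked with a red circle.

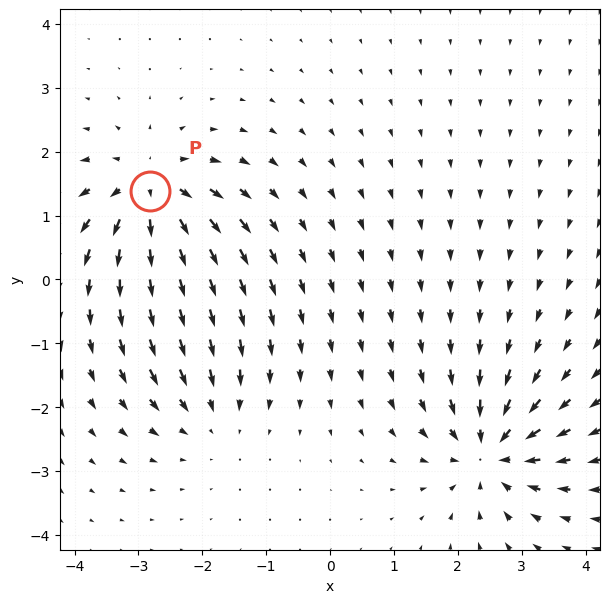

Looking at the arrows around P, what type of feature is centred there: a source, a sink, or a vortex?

At P (-2.8, 1.4) the arrows spread outward. Divergence about +5, curl ≈0 — positive divergence with near-zero curl is a source.

source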